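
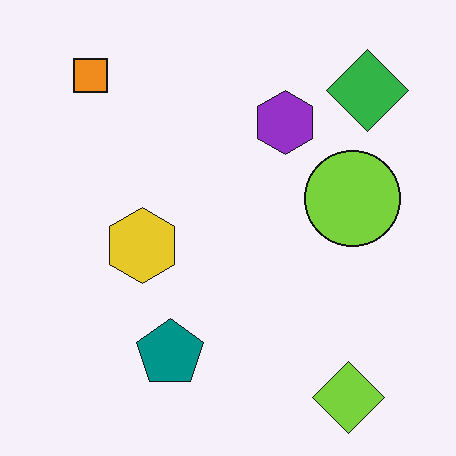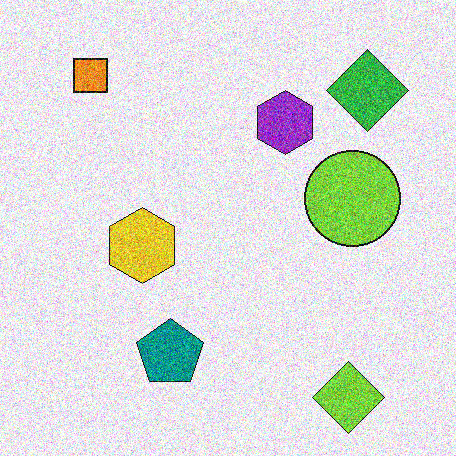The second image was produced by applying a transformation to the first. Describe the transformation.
It was degraded with a thick layer of grain.

Random speckle covers the whole image, including the flat background.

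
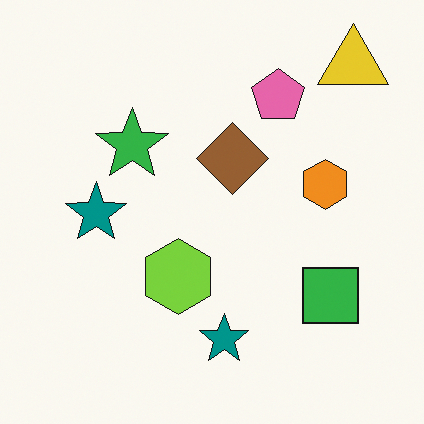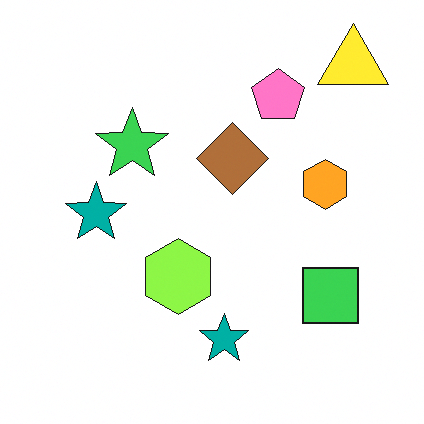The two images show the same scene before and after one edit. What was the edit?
The second image is the first brightened a little.

Every pixel — background and shapes alike — is uniformly brightened.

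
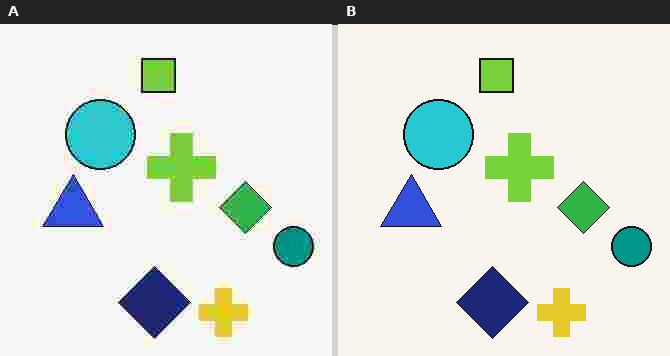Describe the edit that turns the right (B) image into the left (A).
Heavily JPEG-compressed with obvious blocking artifacts.

Blocky 8×8 compression artifacts appear around shape edges and the flat background shows ringing — characteristic JPEG degradation.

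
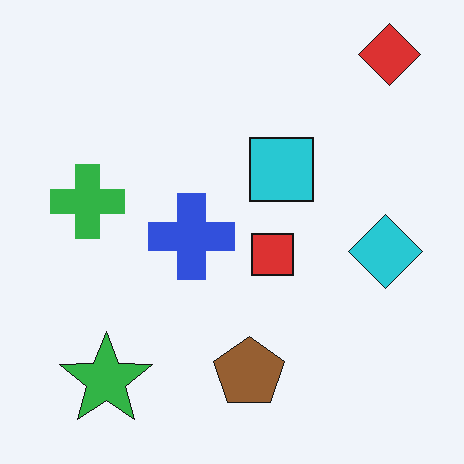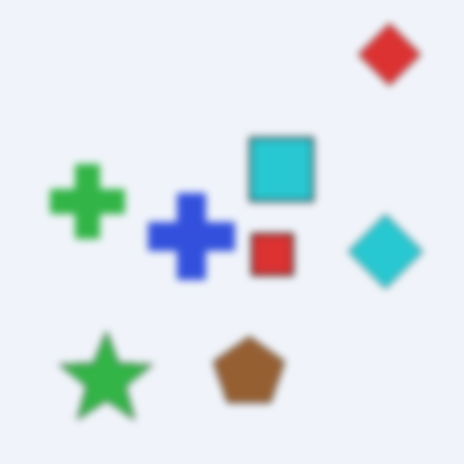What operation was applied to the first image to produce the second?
It was moderately blurred.

Shape edges and outlines are uniformly softened across the whole image.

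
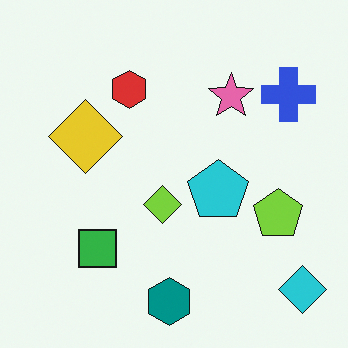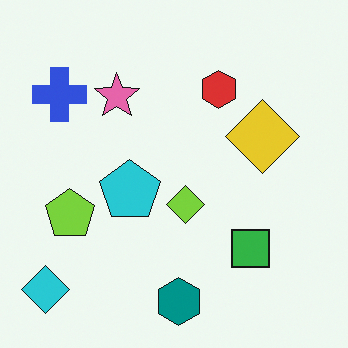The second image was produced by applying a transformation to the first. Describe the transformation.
It was flipped horizontally (left ↔ right).

The cyan diamond is in the bottom-right of the first image and the bottom-left of the second — shapes on opposite sides of the vertical midline have swapped in a mirror flip.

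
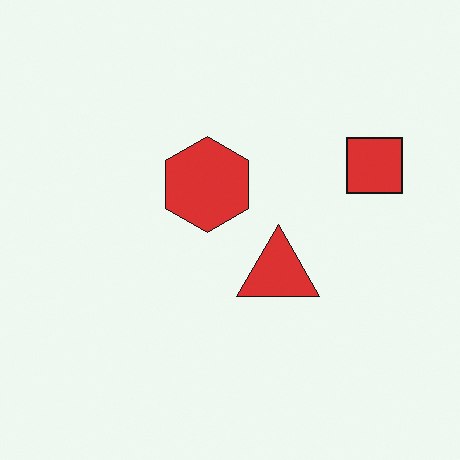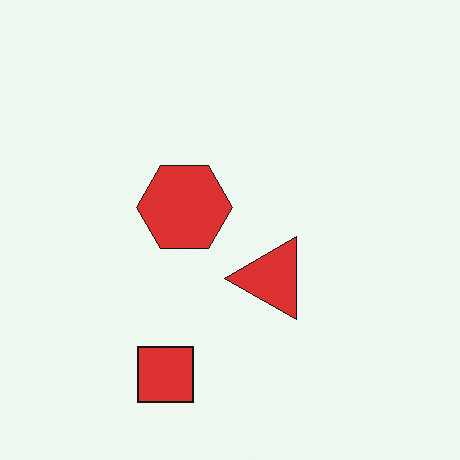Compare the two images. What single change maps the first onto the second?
Transposed (reflected across the top-left ↔ bottom-right diagonal).

Shapes have swapped their row and column positions — what was in the top-right is now in the bottom-left — a diagonal reflection.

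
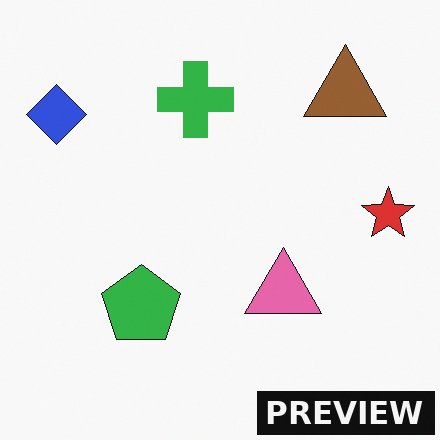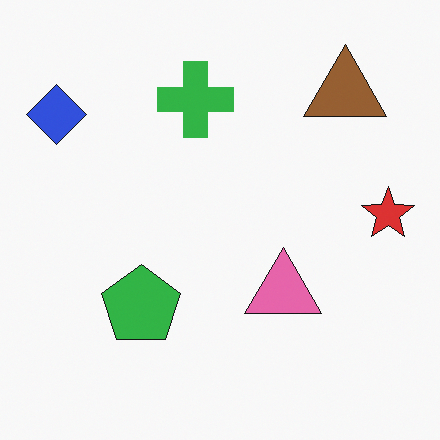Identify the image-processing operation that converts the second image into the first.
It was watermarked with the text "PREVIEW" in the lower-right corner.

A dark label reading "PREVIEW" appears in the lower-right corner.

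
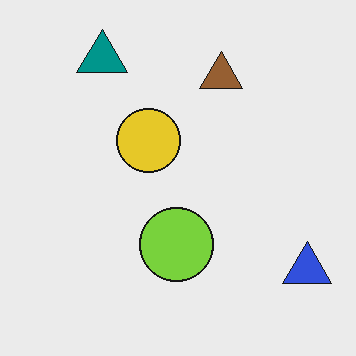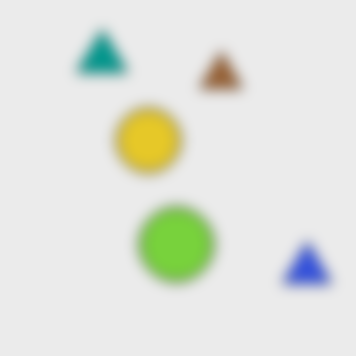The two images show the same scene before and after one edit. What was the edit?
This is the original image strongly gaussian-blurred.

Shape edges and outlines are uniformly softened across the whole image.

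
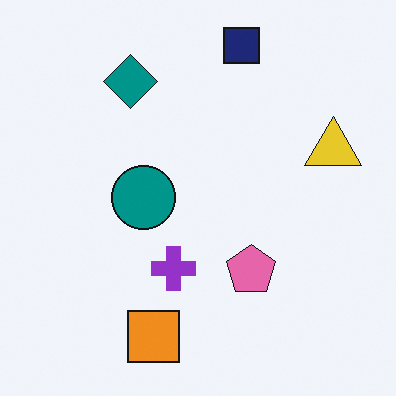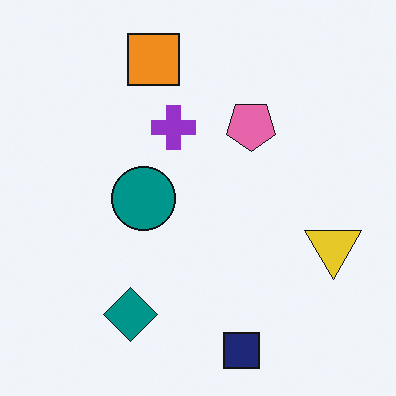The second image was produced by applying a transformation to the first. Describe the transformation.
Flipped vertically (top ↔ bottom).

The navy square is in the top of the first image and the bottom of the second — shapes on opposite sides of the horizontal midline have swapped in a mirror flip.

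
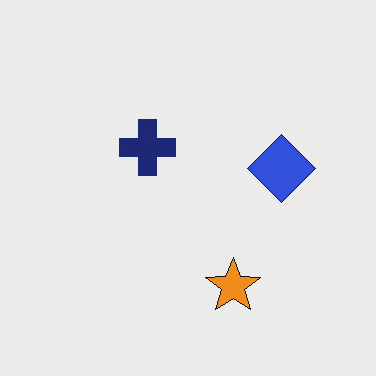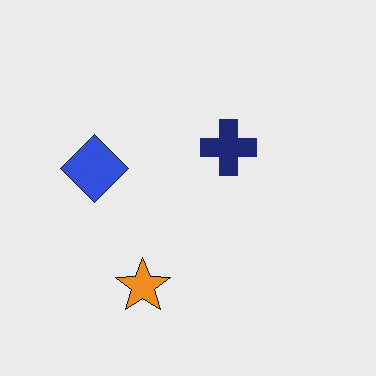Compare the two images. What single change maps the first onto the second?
Flipped horizontally (left ↔ right).

The blue diamond is in the right of the first image and the left of the second — shapes on opposite sides of the vertical midline have swapped in a mirror flip.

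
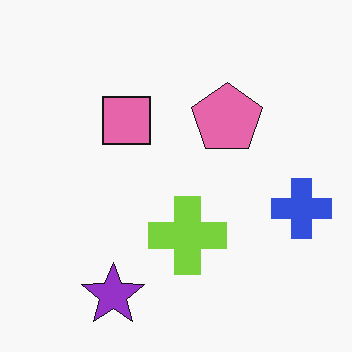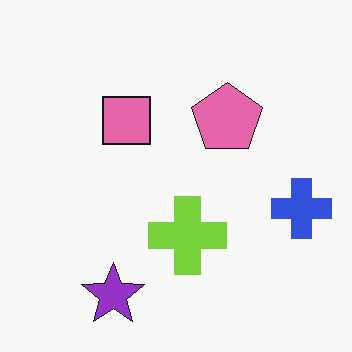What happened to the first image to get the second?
The image was given moderate JPEG compression.

Blocky 8×8 compression artifacts appear around shape edges and the flat background shows ringing — characteristic JPEG degradation.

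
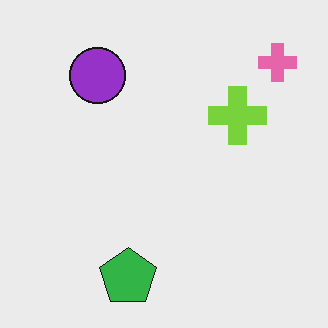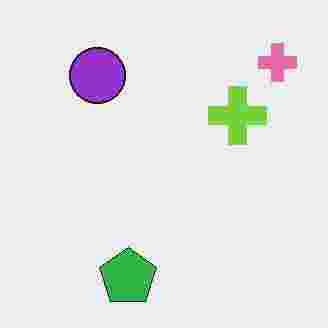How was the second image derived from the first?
Heavily JPEG-compressed with obvious blocking artifacts.

Blocky 8×8 compression artifacts appear around shape edges and the flat background shows ringing — characteristic JPEG degradation.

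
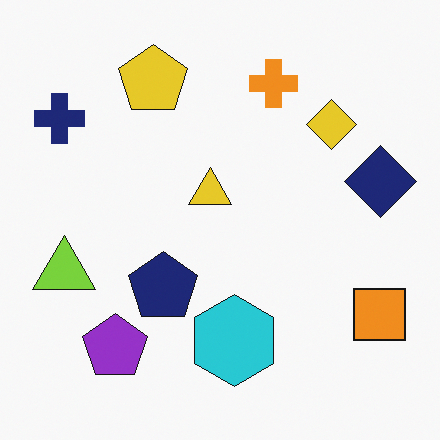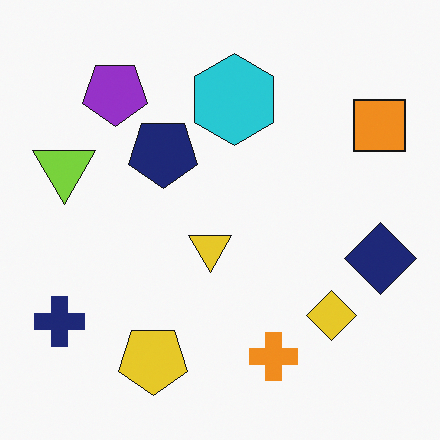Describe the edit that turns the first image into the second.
The second image is the first flipped vertically (top ↔ bottom).

The yellow pentagon is in the top of the first image and the bottom of the second — shapes on opposite sides of the horizontal midline have swapped in a mirror flip.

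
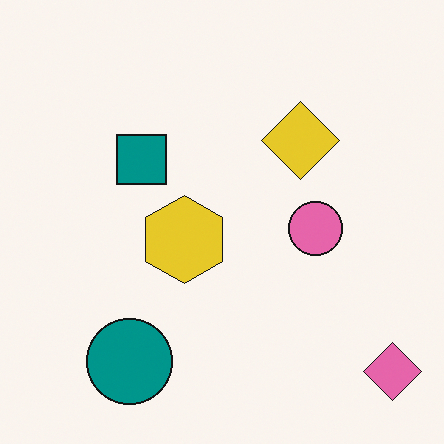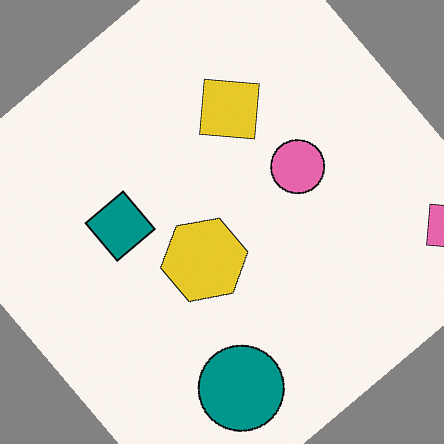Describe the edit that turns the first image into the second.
The second image is the first rotated counter-clockwise by a large amount — several tens of degrees.

Every shape is tilted by the same angle and the image corners show triangular fill wedges — a whole-image rotation by a non-right angle.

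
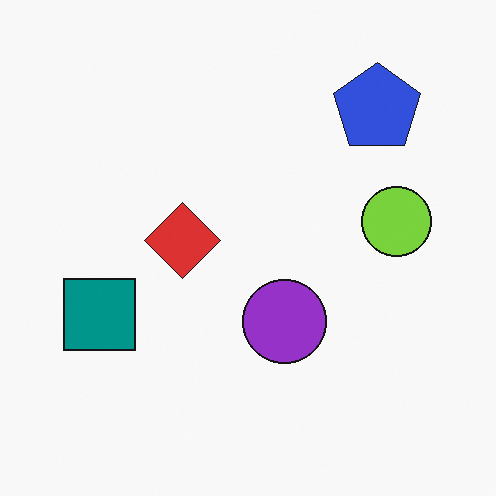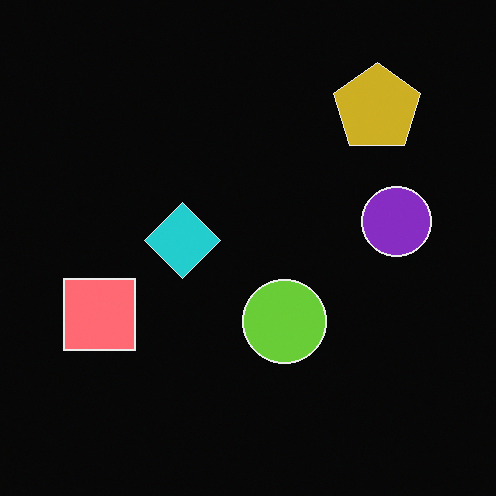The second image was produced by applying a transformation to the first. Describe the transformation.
The second image is the first color-inverted (negative).

The light background has become dark and every shape's color is its complement — a photographic negative.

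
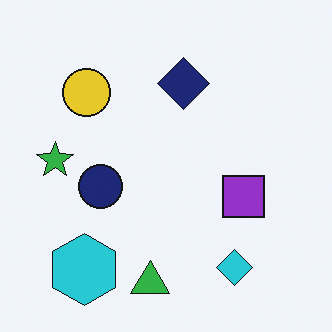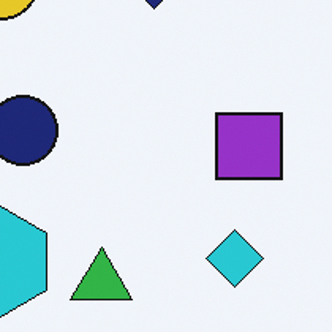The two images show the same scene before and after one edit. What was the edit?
The transformation is: cropped slightly and scaled back up.

The visible shapes are larger and the field of view is narrower; shapes near the original edges may be partly or wholly outside the frame — a crop-and-rescale.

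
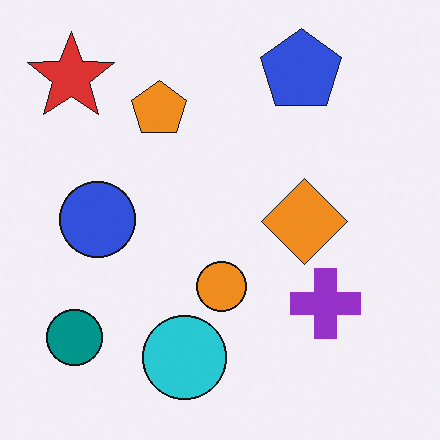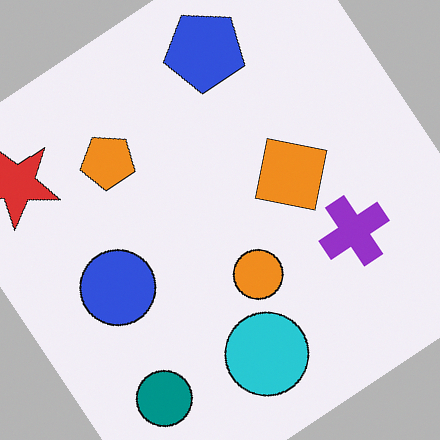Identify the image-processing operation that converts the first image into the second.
This is the original image rotated counter-clockwise by a large amount — several tens of degrees.

Every shape is tilted by the same angle and the image corners show triangular fill wedges — a whole-image rotation by a non-right angle.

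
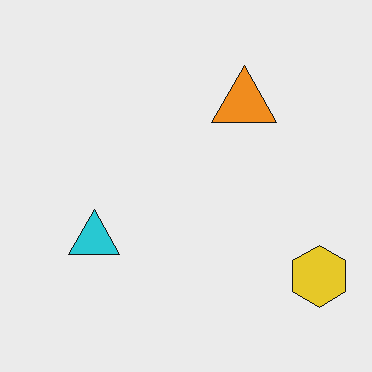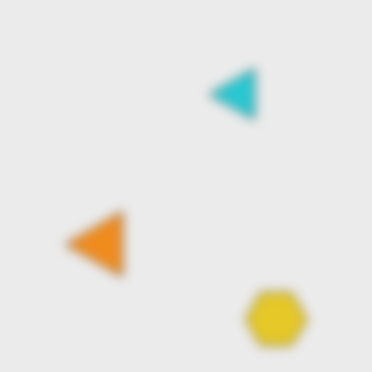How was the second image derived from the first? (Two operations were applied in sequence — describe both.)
The image was transposed (reflected across the top-left ↔ bottom-right diagonal), then heavily blurred.

Shapes have swapped their row and column positions — what was in the top-right is now in the bottom-left — a diagonal reflection. Shape edges and outlines are uniformly softened across the whole image.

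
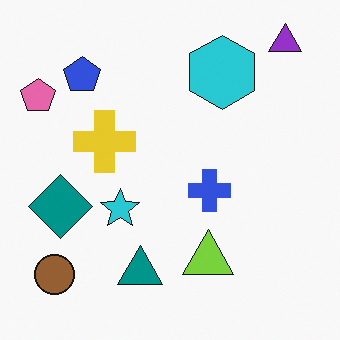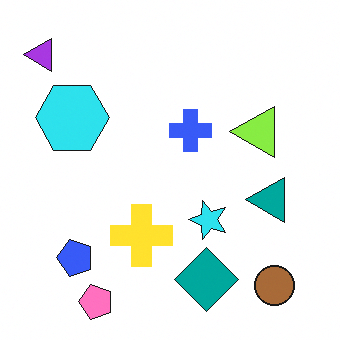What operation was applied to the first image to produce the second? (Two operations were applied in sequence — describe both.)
The second image is the first rotated 90° counter-clockwise, then brightened a little.

The purple triangle sits in the top-right of the first image and the top-left of the second — consistent with a whole-image 90° counter-clockwise rotation. Every pixel — background and shapes alike — is uniformly brightened.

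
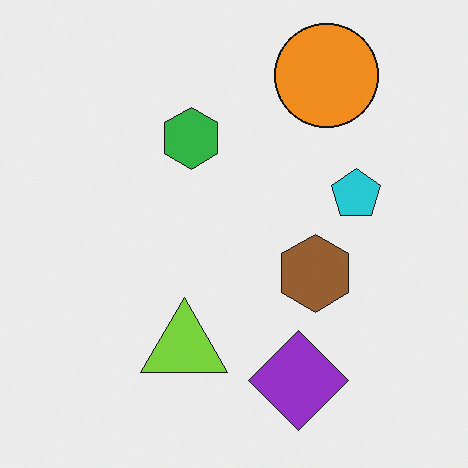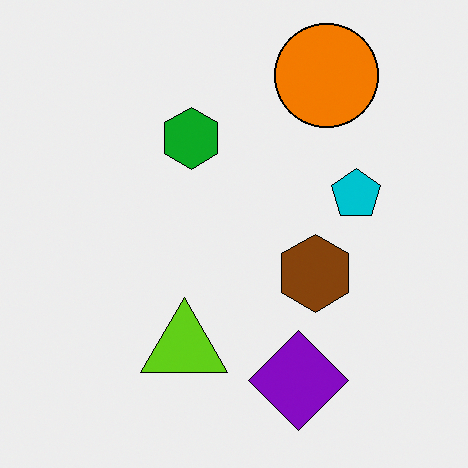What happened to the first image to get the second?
The transformation is: given slightly increased contrast.

Tones are pushed away from mid-grey across the whole image — a global contrast change.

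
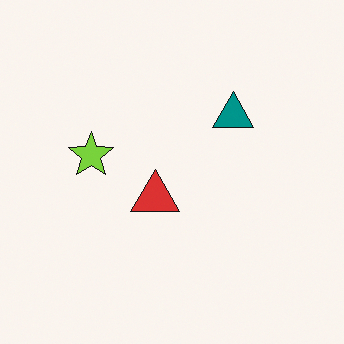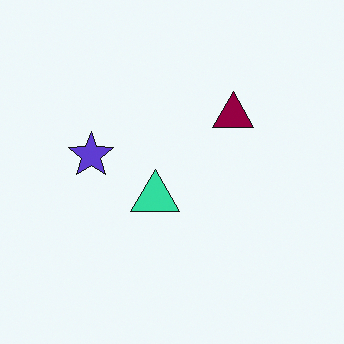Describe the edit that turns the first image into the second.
The image was hue-shifted through roughly half the color wheel.

Every shape's color has rotated by the same amount around the hue wheel — a uniform hue shift.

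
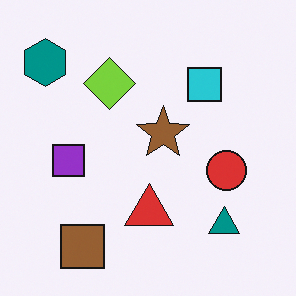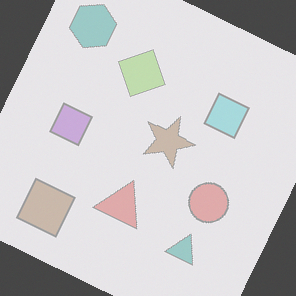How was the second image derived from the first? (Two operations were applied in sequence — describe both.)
The second image is the first washed out (contrast reduced), then rotated clockwise by a clearly visible amount.

Tones are pushed toward mid-grey across the whole image — a global contrast change. Every shape is tilted by the same angle and the image corners show triangular fill wedges — a whole-image rotation by a non-right angle.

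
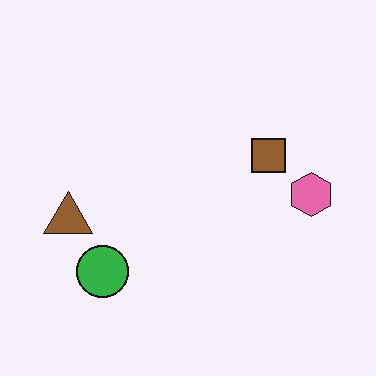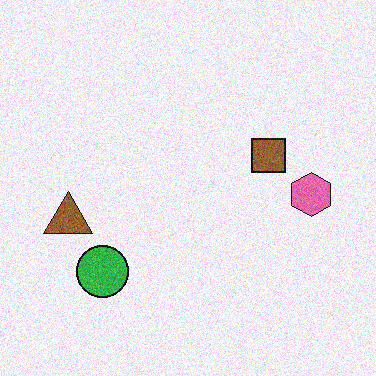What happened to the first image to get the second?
The image was degraded with visible gaussian noise.

Random speckle covers the whole image, including the flat background.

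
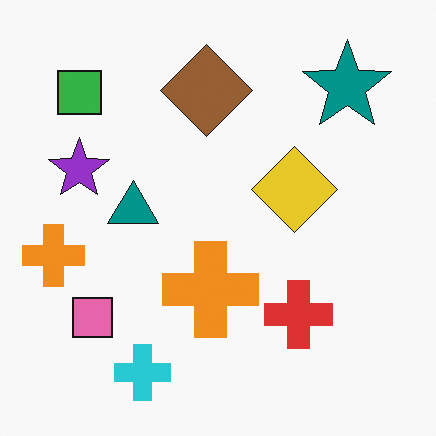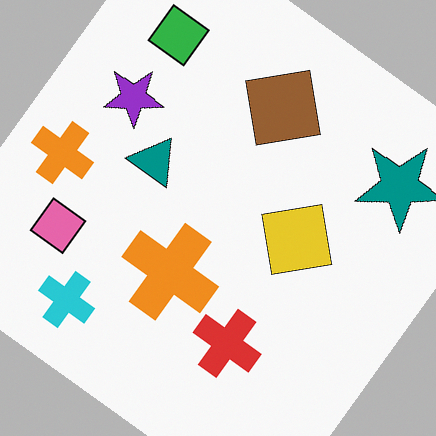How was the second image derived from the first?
Rotated clockwise by a large amount — several tens of degrees.

Every shape is tilted by the same angle and the image corners show triangular fill wedges — a whole-image rotation by a non-right angle.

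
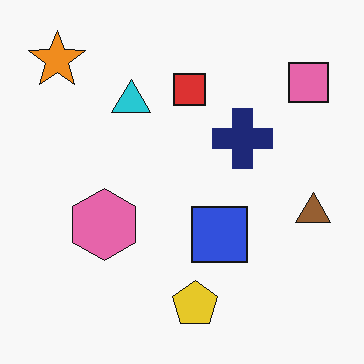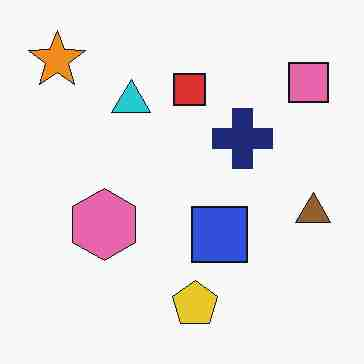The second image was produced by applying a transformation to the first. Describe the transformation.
This is the original image degraded with heavy JPEG compression.

Blocky 8×8 compression artifacts appear around shape edges and the flat background shows ringing — characteristic JPEG degradation.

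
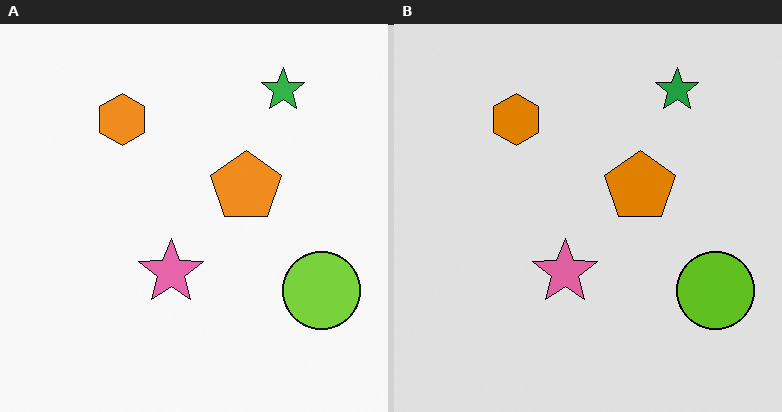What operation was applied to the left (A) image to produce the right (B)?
The transformation is: moderately posterized.

Each flat color has snapped to a coarser quantized level — most visibly, the near-white background has dropped to a flat grey.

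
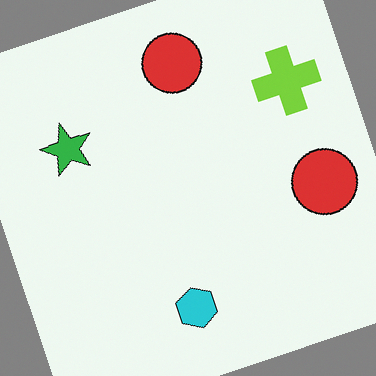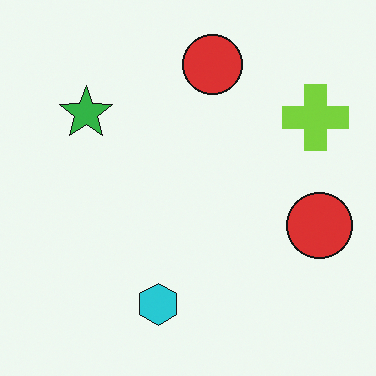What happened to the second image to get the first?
It was rotated counter-clockwise by a moderate amount.

Every shape is tilted by the same angle and the image corners show triangular fill wedges — a whole-image rotation by a non-right angle.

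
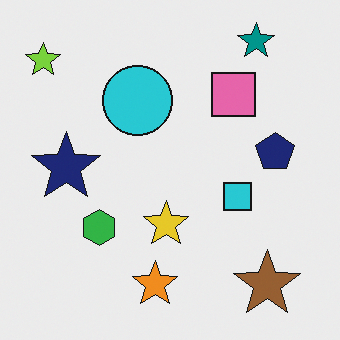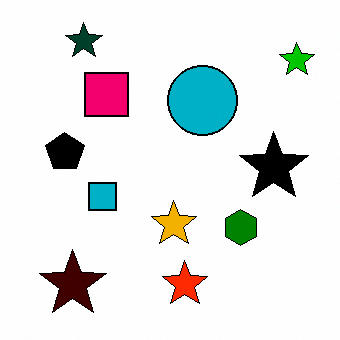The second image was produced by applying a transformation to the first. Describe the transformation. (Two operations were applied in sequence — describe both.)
The image was flipped horizontally (left ↔ right), then given much higher contrast.

The lime star is in the top-left of the first image and the top-right of the second — shapes on opposite sides of the vertical midline have swapped in a mirror flip. Tones are pushed away from mid-grey across the whole image — a global contrast change.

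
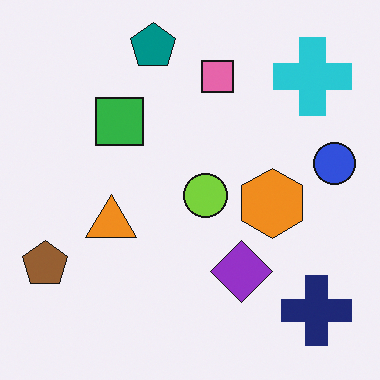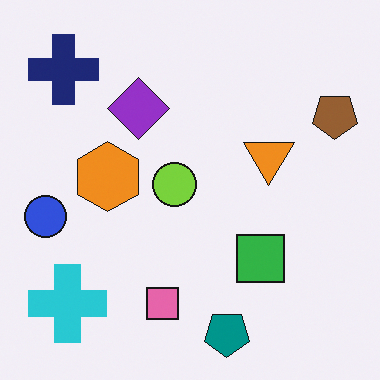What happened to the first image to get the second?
The second image is the first rotated 180°.

The navy cross sits in the bottom-right of the first image and the top-left of the second — consistent with a whole-image 180° rotation.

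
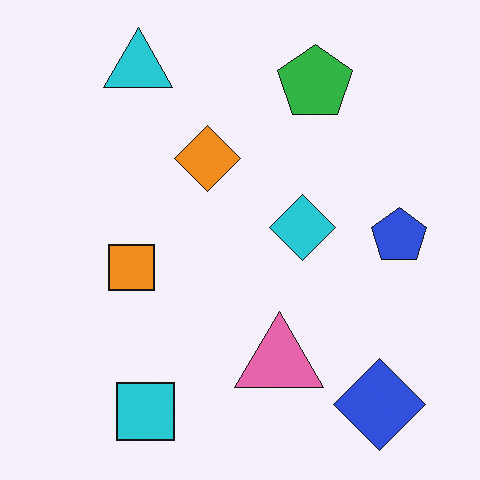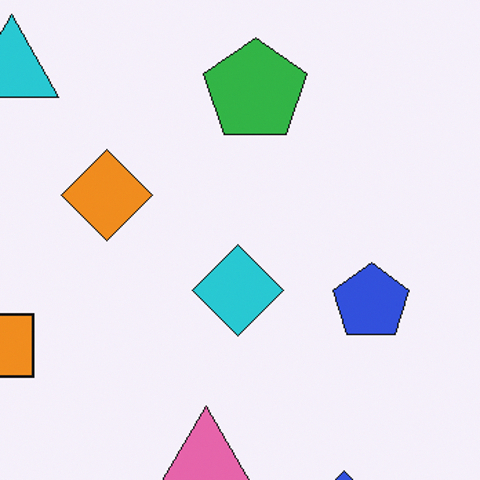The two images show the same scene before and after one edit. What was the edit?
This is the original image cropped slightly and scaled back up.

The visible shapes are larger and the field of view is narrower; shapes near the original edges may be partly or wholly outside the frame — a crop-and-rescale.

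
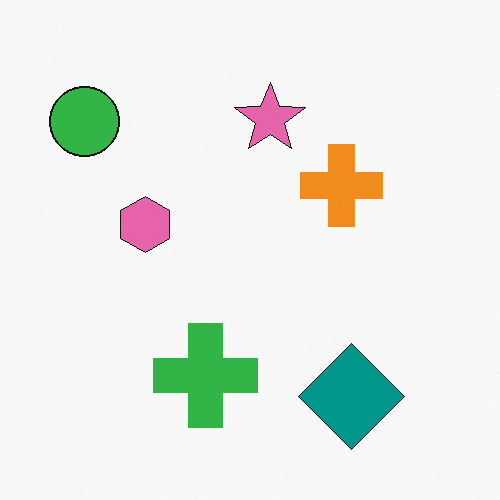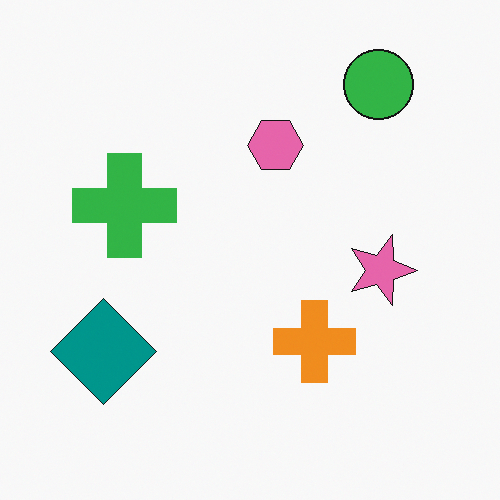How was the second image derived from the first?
It was rotated 90° clockwise.

The green circle sits in the top-left of the first image and the top-right of the second — consistent with a whole-image 90° clockwise rotation.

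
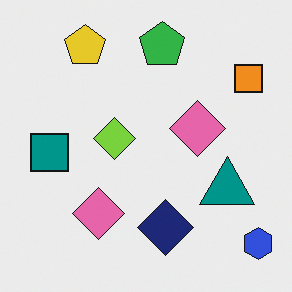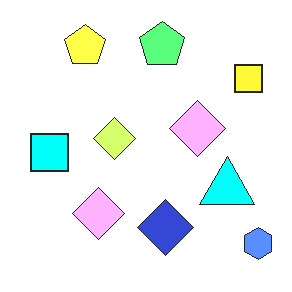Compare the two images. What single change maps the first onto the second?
The second image is the first substantially brightened.

Every pixel — background and shapes alike — is uniformly brightened.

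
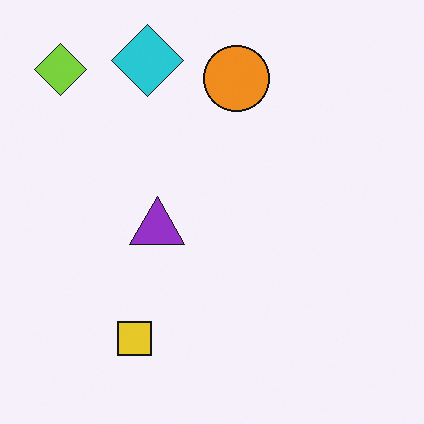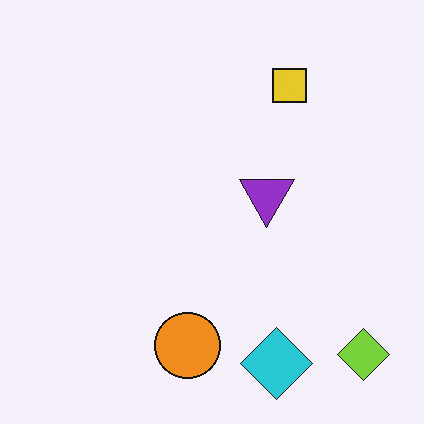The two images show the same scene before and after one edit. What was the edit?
The transformation is: rotated 180°.

The lime diamond sits in the top-left of the first image and the bottom-right of the second — consistent with a whole-image 180° rotation.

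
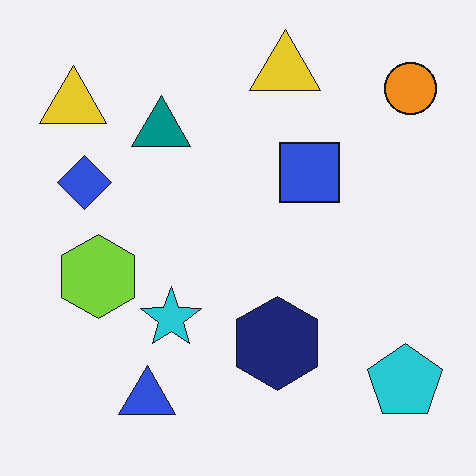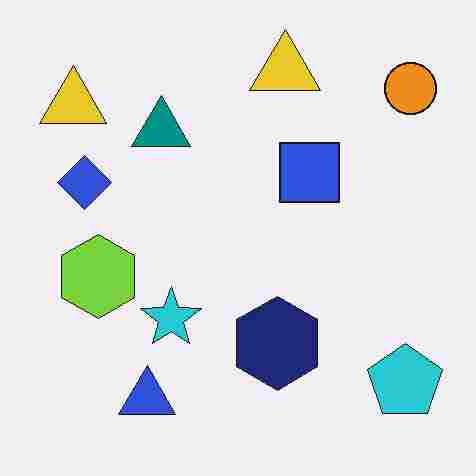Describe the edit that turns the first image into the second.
The second image is the first degraded with heavy JPEG compression.

Blocky 8×8 compression artifacts appear around shape edges and the flat background shows ringing — characteristic JPEG degradation.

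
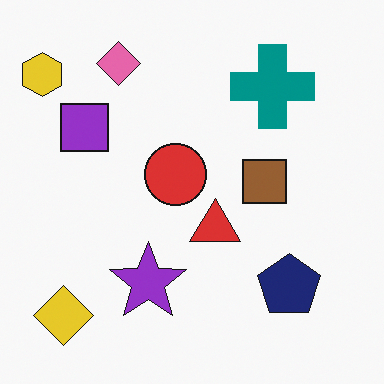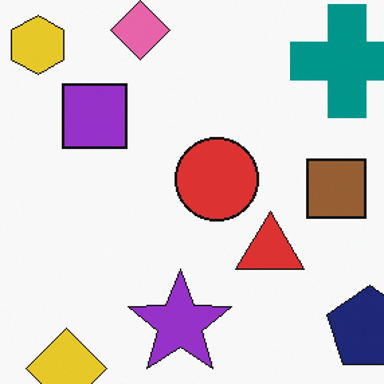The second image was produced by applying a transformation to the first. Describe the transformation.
It was cropped slightly and scaled back up.

The visible shapes are larger and the field of view is narrower; shapes near the original edges may be partly or wholly outside the frame — a crop-and-rescale.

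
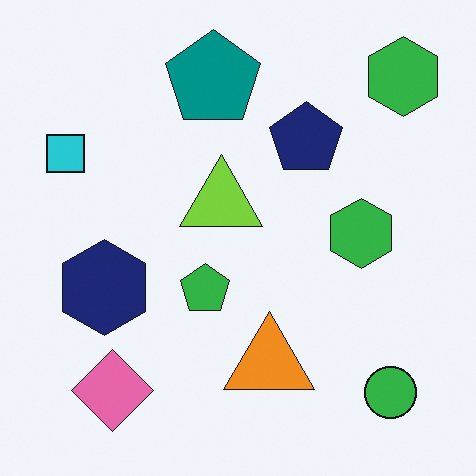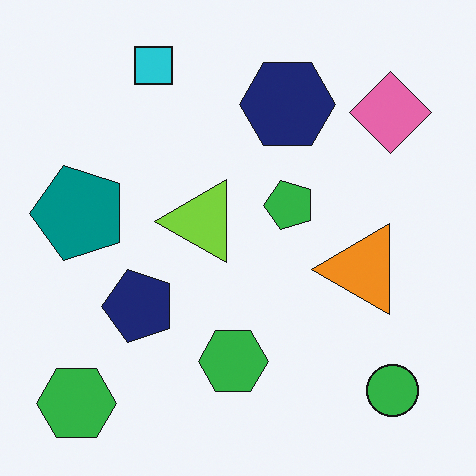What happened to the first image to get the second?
This is the original image transposed (reflected across the top-left ↔ bottom-right diagonal).

Shapes have swapped their row and column positions — what was in the top-right is now in the bottom-left — a diagonal reflection.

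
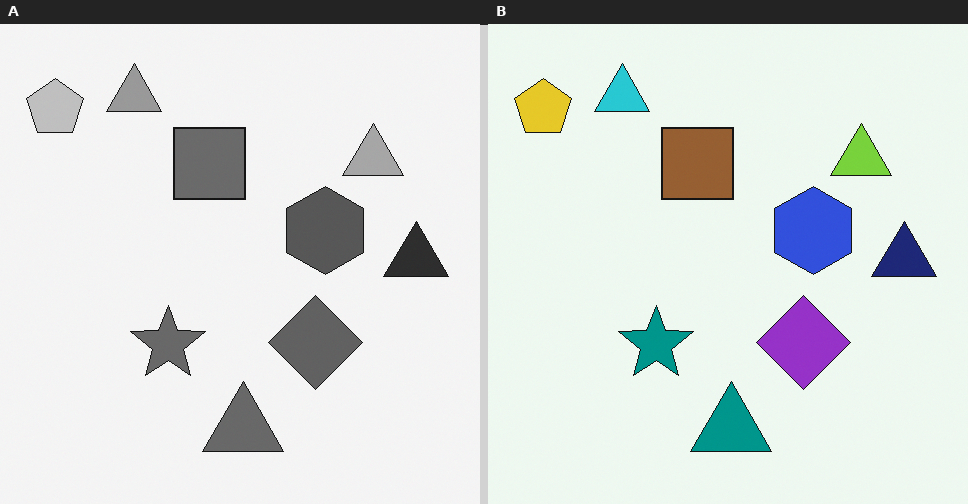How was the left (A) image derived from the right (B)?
It was converted to grayscale.

All color is removed — every shape is now a shade of grey.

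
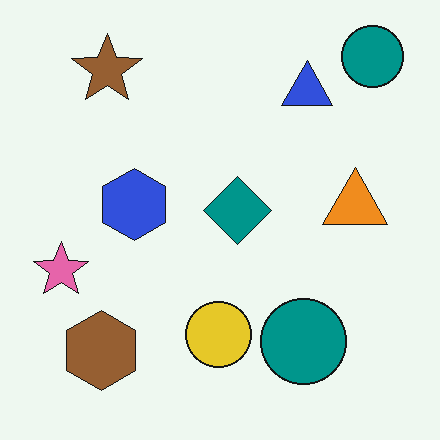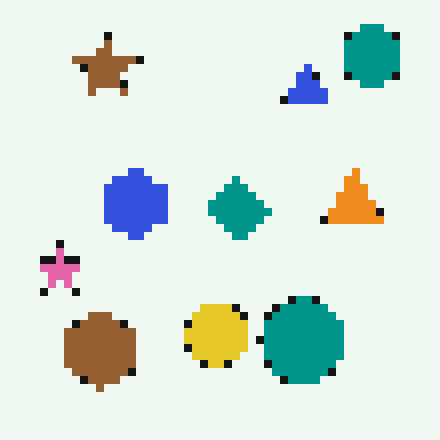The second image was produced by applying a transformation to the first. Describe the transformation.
The image was pixelated into visible square blocks.

Shapes are reduced to large square blocks; fine edges and outlines are lost — a downscale-then-upscale (mosaic) effect.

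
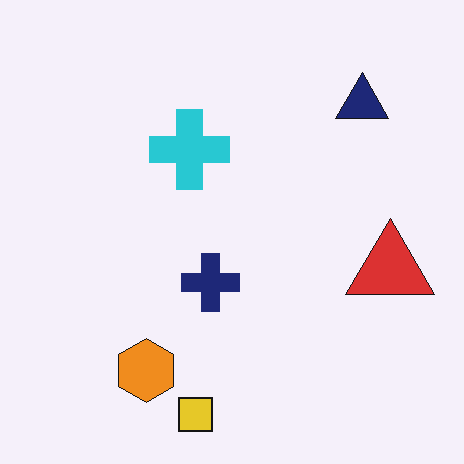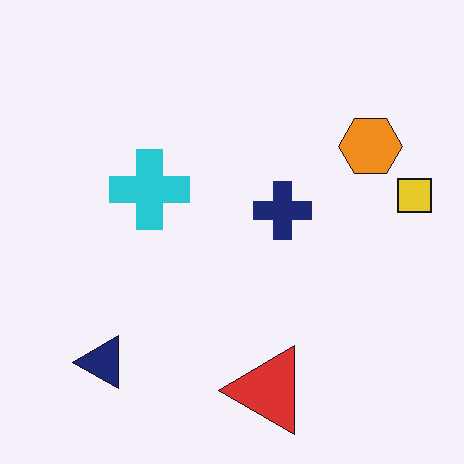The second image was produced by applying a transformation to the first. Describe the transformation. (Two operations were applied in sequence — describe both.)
The image was given moderate JPEG compression, then transposed (reflected across the top-left ↔ bottom-right diagonal).

Blocky 8×8 compression artifacts appear around shape edges and the flat background shows ringing — characteristic JPEG degradation. Shapes have swapped their row and column positions — what was in the top-right is now in the bottom-left — a diagonal reflection.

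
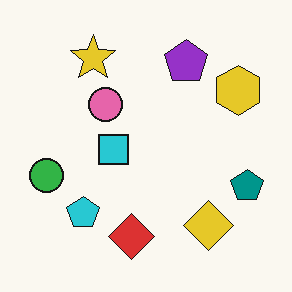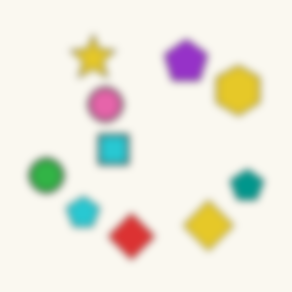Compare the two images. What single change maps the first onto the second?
This is the original image moderately blurred.

Shape edges and outlines are uniformly softened across the whole image.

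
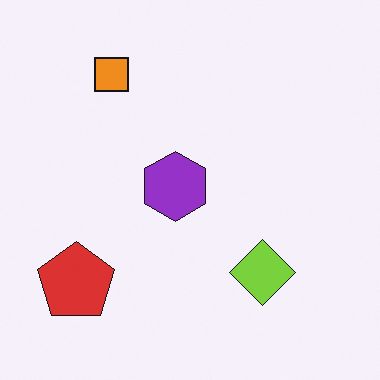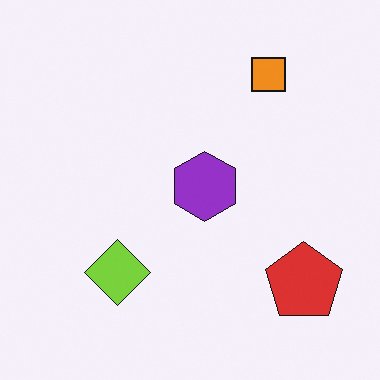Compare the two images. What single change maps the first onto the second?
This is the original image flipped horizontally (left ↔ right).

The red pentagon is in the bottom-left of the first image and the bottom-right of the second — shapes on opposite sides of the vertical midline have swapped in a mirror flip.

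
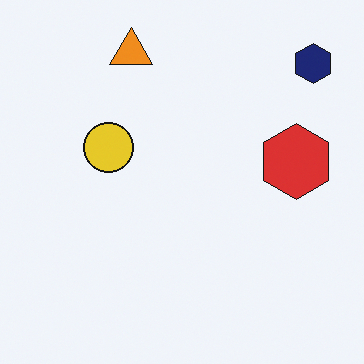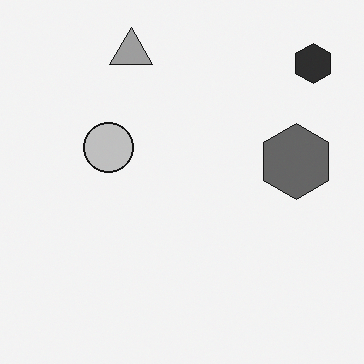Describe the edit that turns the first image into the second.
This is the original image converted to grayscale.

All color is removed — every shape is now a shade of grey.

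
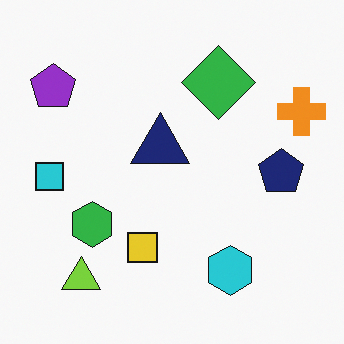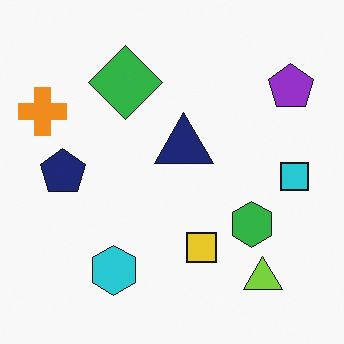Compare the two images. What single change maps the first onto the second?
Flipped horizontally (left ↔ right).

The orange cross is in the top-right of the first image and the top-left of the second — shapes on opposite sides of the vertical midline have swapped in a mirror flip.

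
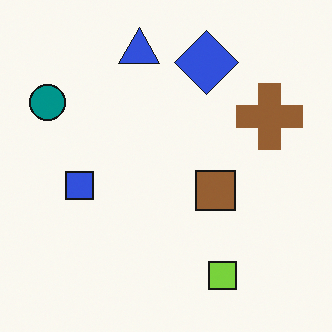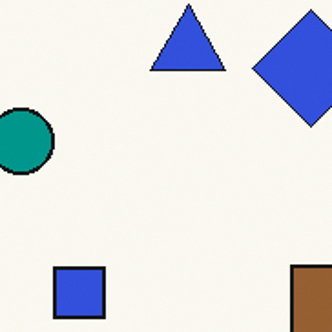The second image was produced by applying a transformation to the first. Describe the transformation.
The second image is the first cropped tightly and scaled back up.

The visible shapes are larger and the field of view is narrower; shapes near the original edges may be partly or wholly outside the frame — a crop-and-rescale.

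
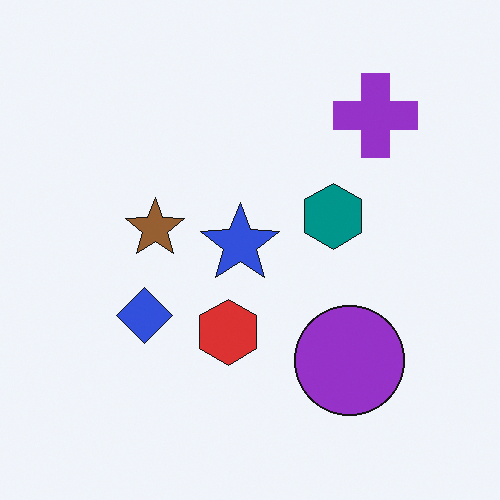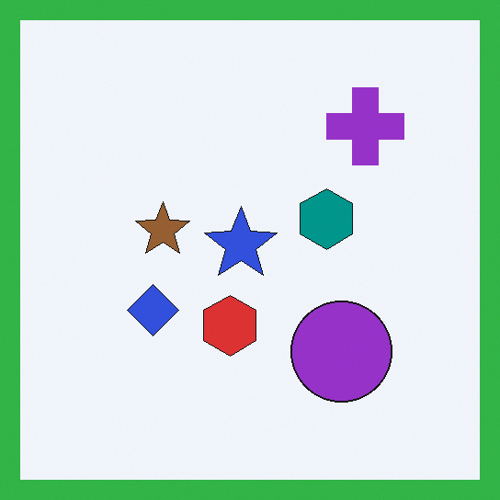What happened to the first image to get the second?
The transformation is: framed with a green border.

A solid green frame runs around the edge of the second image, with the content slightly shrunk inside it.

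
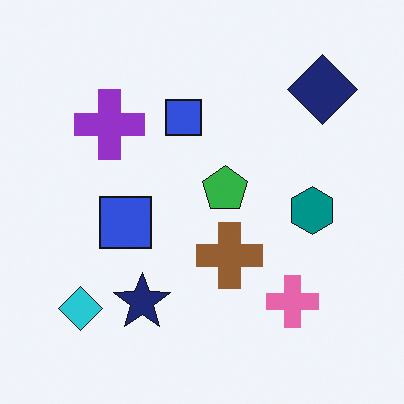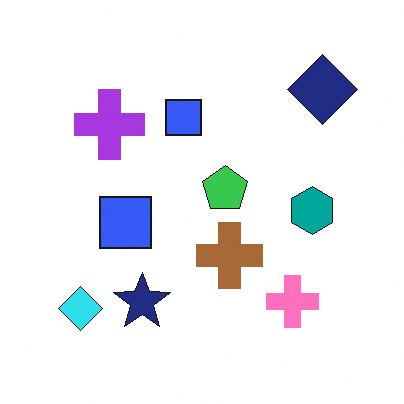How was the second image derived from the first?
Brightened a little.

Every pixel — background and shapes alike — is uniformly brightened.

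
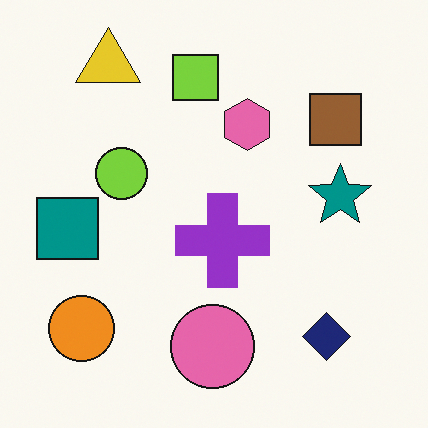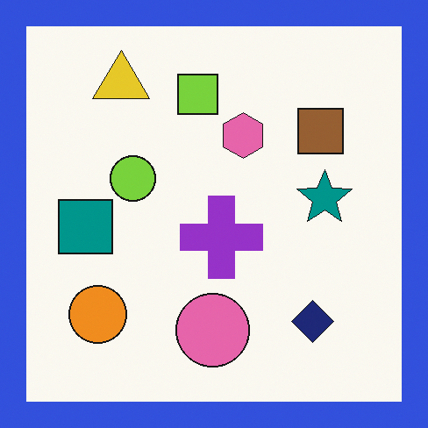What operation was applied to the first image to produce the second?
The image was framed with a blue border.

A solid blue frame runs around the edge of the second image, with the content slightly shrunk inside it.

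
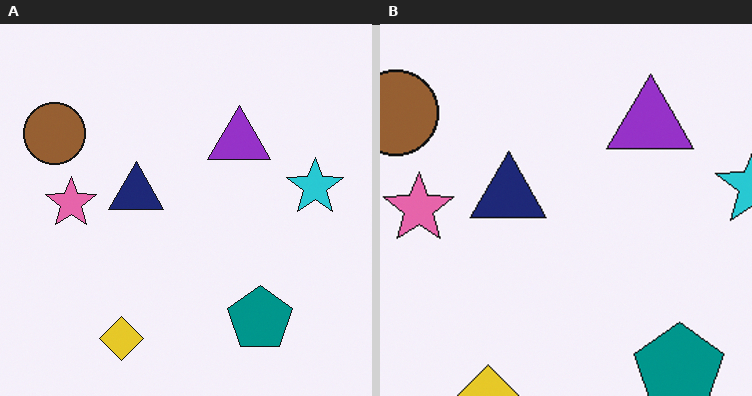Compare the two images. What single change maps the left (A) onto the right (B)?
It was cropped slightly and scaled back up.

The visible shapes are larger and the field of view is narrower; shapes near the original edges may be partly or wholly outside the frame — a crop-and-rescale.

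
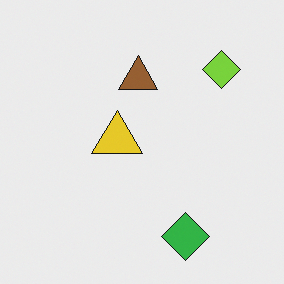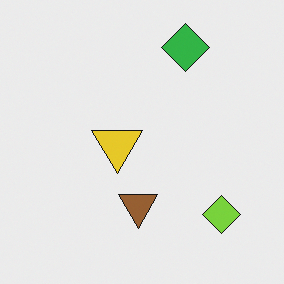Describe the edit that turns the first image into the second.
The transformation is: flipped vertically (top ↔ bottom).

The green diamond is in the bottom of the first image and the top of the second — shapes on opposite sides of the horizontal midline have swapped in a mirror flip.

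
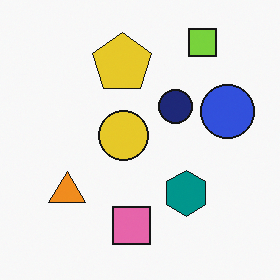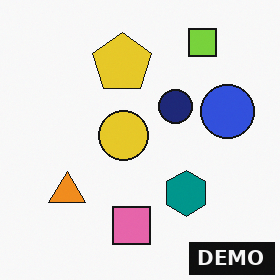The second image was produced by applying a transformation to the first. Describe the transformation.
The transformation is: watermarked with the text "DEMO" in the lower-right corner.

A dark label reading "DEMO" appears in the lower-right corner.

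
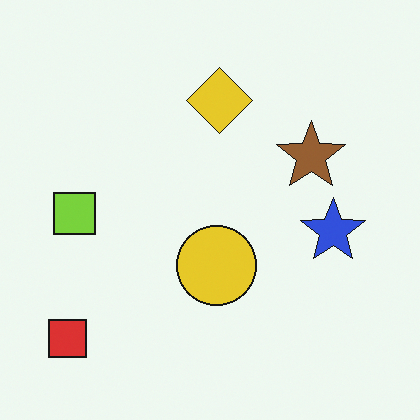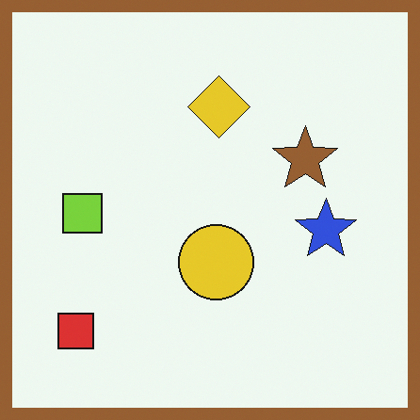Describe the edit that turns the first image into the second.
Framed with a brown border.

A solid brown frame runs around the edge of the second image, with the content slightly shrunk inside it.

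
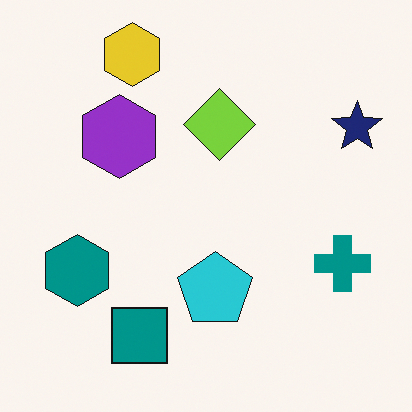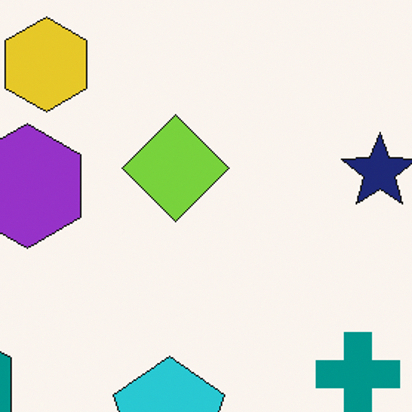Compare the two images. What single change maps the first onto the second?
The transformation is: cropped slightly and scaled back up.

The visible shapes are larger and the field of view is narrower; shapes near the original edges may be partly or wholly outside the frame — a crop-and-rescale.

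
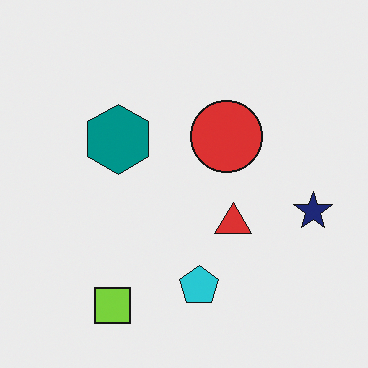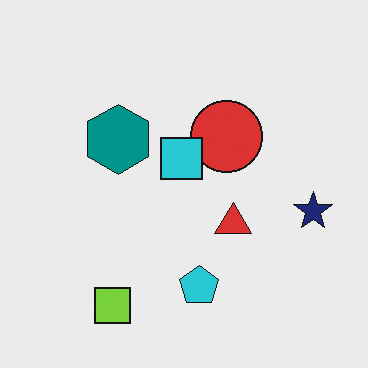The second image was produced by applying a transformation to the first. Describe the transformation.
The transformation is: overlaid with an additional cyan square.

A cyan square appears in the second image that is absent from the first.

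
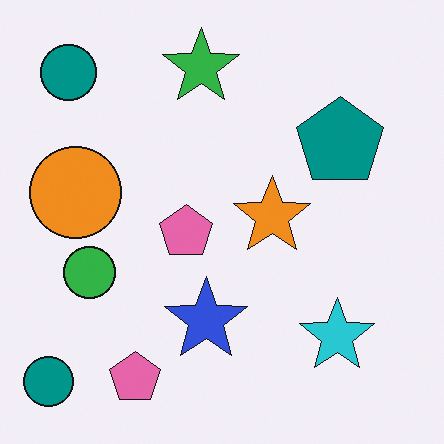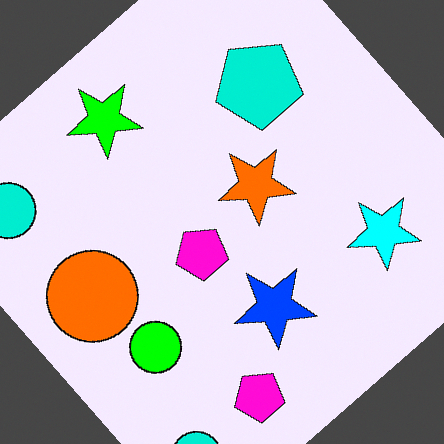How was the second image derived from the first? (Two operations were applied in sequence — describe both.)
The transformation is: made much more vivid (saturation change), then rotated counter-clockwise by a large amount — several tens of degrees.

All colors are more vivid — a global saturation change. Every shape is tilted by the same angle and the image corners show triangular fill wedges — a whole-image rotation by a non-right angle.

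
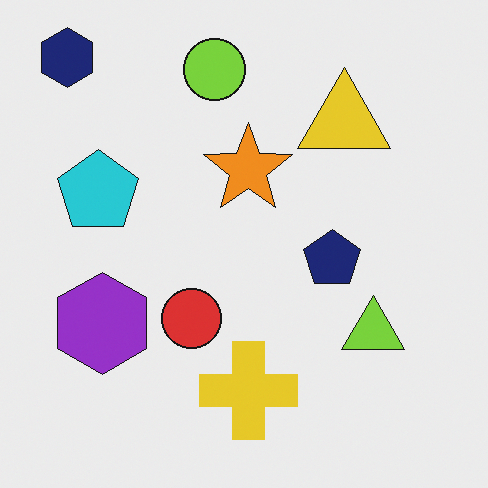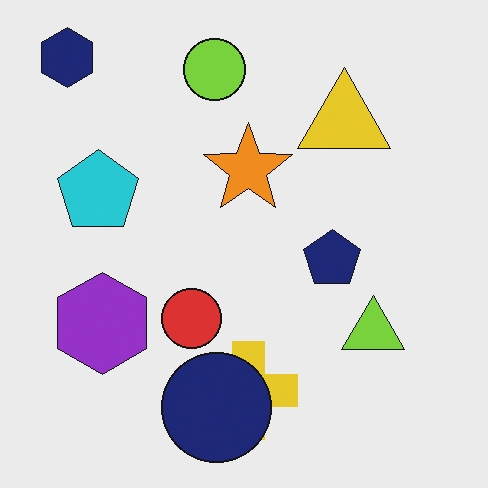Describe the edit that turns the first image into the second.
Overlaid with an additional navy circle.

A navy circle appears in the second image that is absent from the first.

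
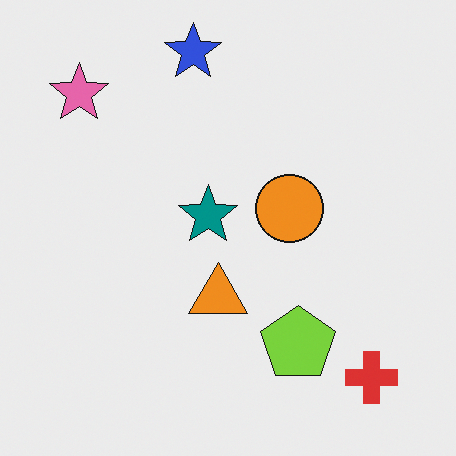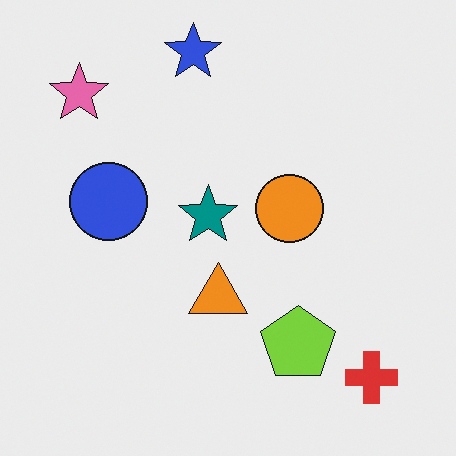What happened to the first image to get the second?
The image was overlaid with an additional blue circle.

A blue circle appears in the second image that is absent from the first.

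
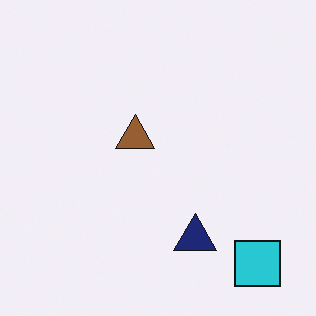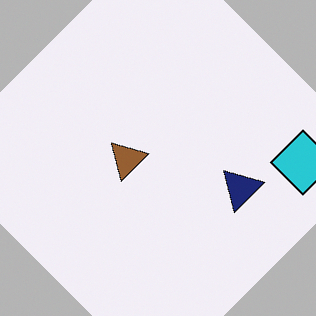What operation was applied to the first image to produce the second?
It was rotated counter-clockwise by a large amount — several tens of degrees.

Every shape is tilted by the same angle and the image corners show triangular fill wedges — a whole-image rotation by a non-right angle.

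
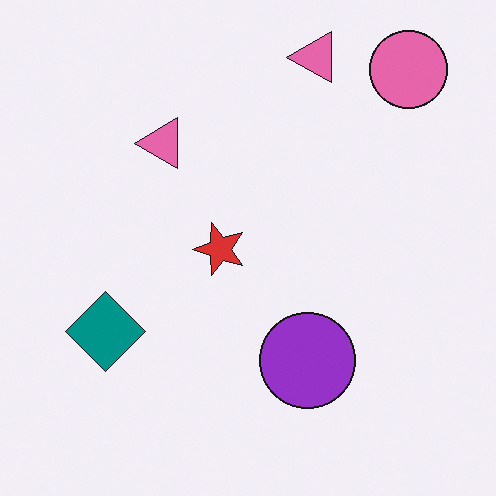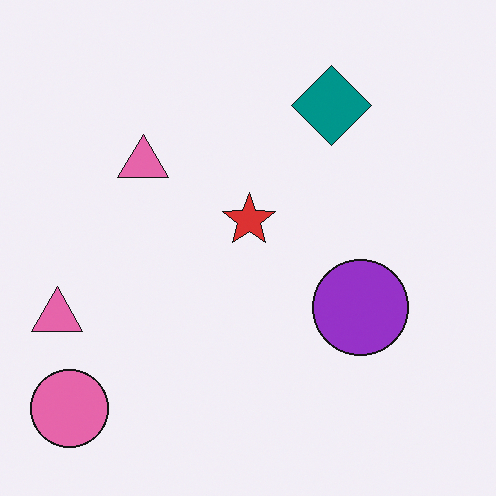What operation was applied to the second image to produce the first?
This is the original image transposed (reflected across the top-left ↔ bottom-right diagonal).

Shapes have swapped their row and column positions — what was in the top-right is now in the bottom-left — a diagonal reflection.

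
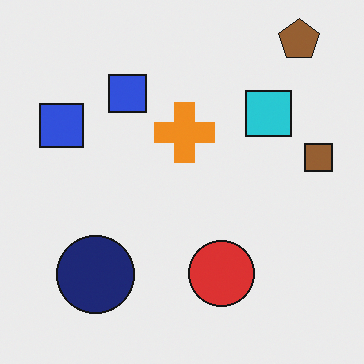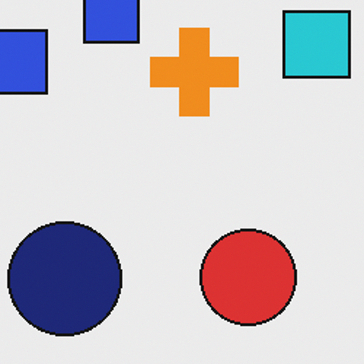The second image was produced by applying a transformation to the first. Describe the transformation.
The second image is the first cropped to a modestly smaller region and rescaled.

The visible shapes are larger and the field of view is narrower; shapes near the original edges may be partly or wholly outside the frame — a crop-and-rescale.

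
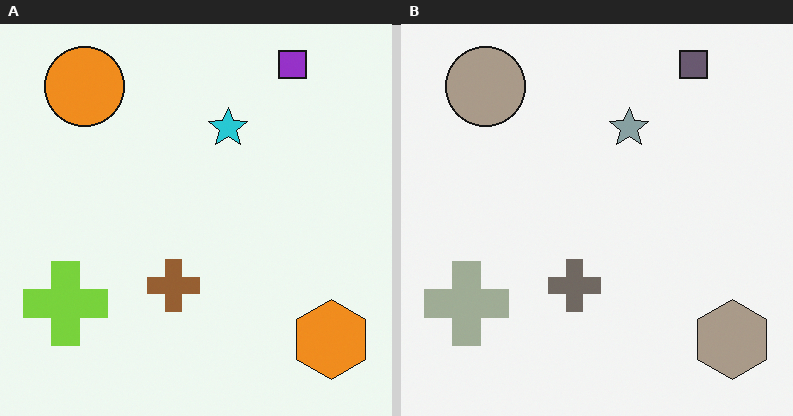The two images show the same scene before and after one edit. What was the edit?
The transformation is: made much more muted (saturation change).

All colors are more muted and greyish — a global saturation change.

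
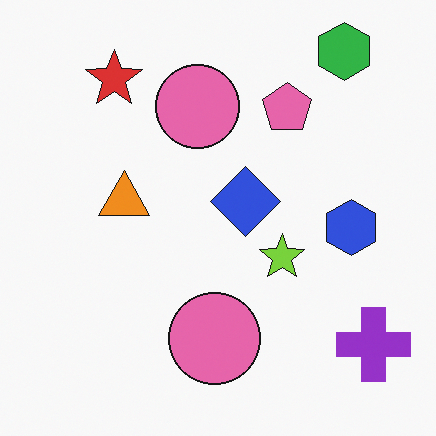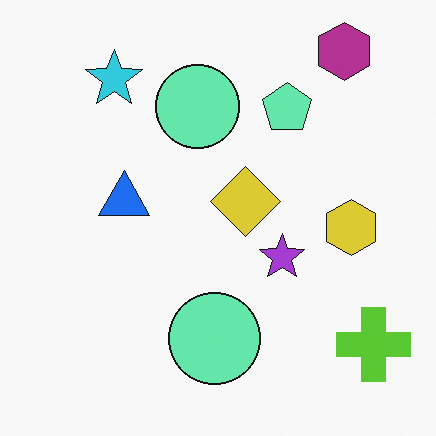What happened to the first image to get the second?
It was hue-shifted by a large amount.

Every shape's color has rotated by the same amount around the hue wheel — a uniform hue shift.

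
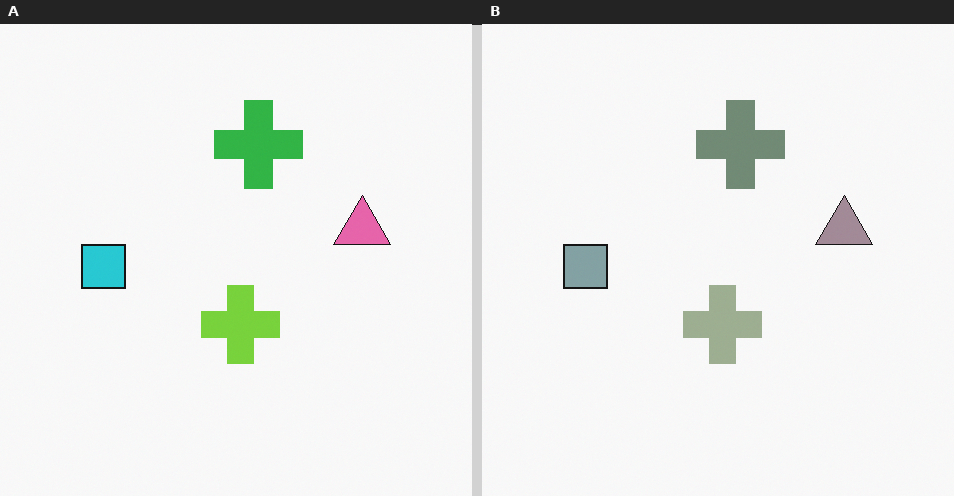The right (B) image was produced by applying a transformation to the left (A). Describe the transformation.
The right (B) image is the left (A) heavily desaturated.

All colors are more muted and greyish — a global saturation change.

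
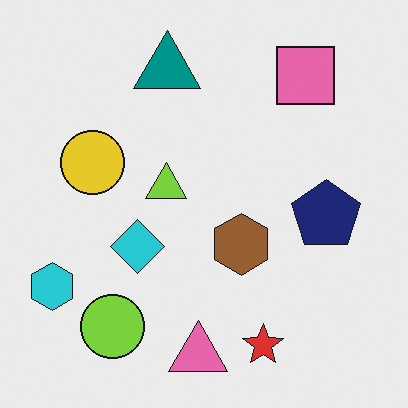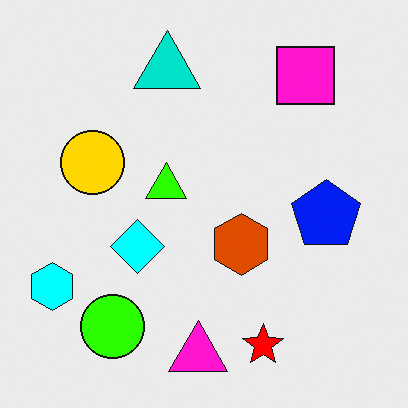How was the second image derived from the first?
The image was made much more vivid (saturation change).

All colors are more vivid — a global saturation change.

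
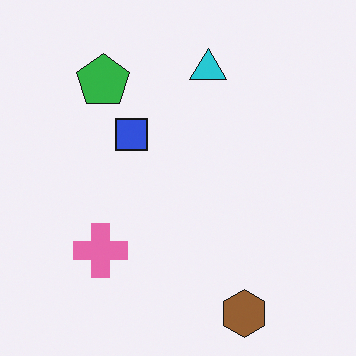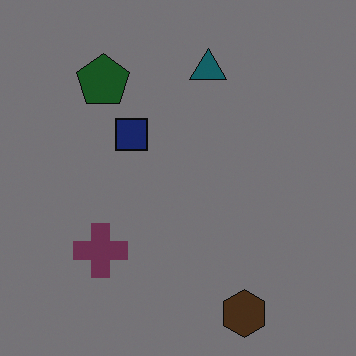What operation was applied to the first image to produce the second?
The image was noticeably darkened.

Every pixel — background and shapes alike — is uniformly darkened.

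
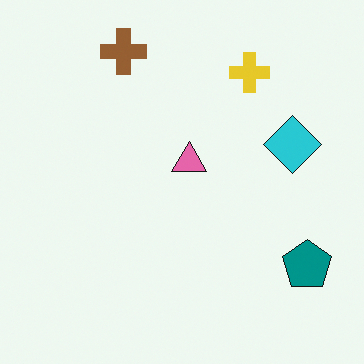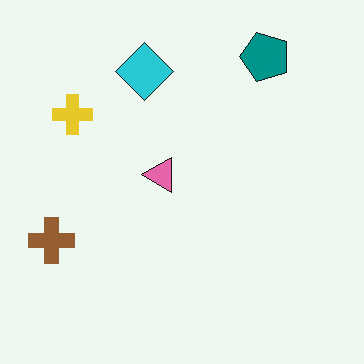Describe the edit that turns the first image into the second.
The image was rotated 90° counter-clockwise.

The teal pentagon sits in the bottom-right of the first image and the top-right of the second — consistent with a whole-image 90° counter-clockwise rotation.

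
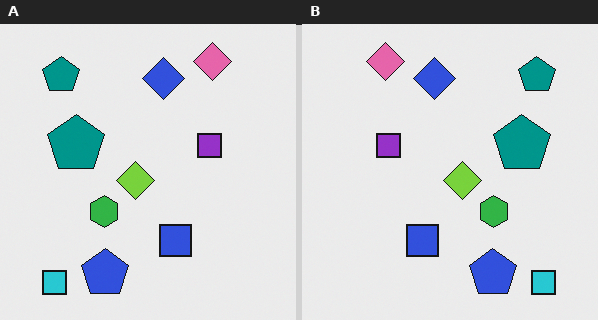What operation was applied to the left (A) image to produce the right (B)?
It was flipped horizontally (left ↔ right).

The cyan square is in the bottom-left of the left (A) image and the bottom-right of the right (B) — shapes on opposite sides of the vertical midline have swapped in a mirror flip.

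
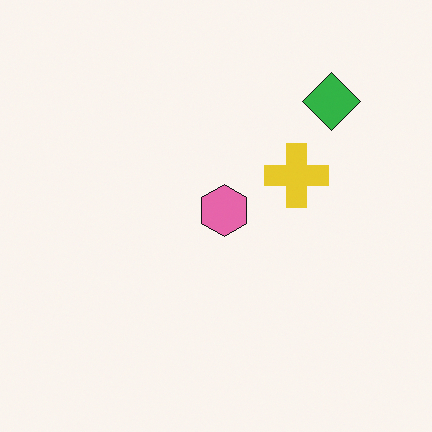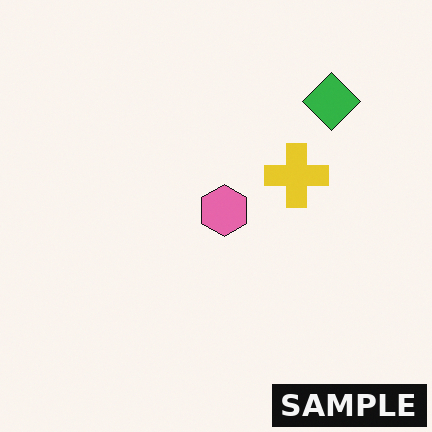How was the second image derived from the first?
This is the original image watermarked with the text "SAMPLE" in the lower-right corner.

A dark label reading "SAMPLE" appears in the lower-right corner.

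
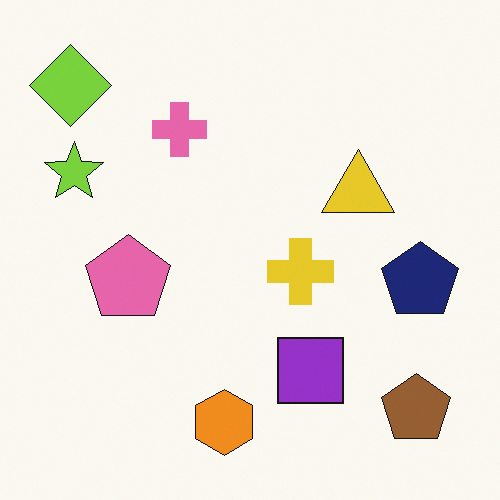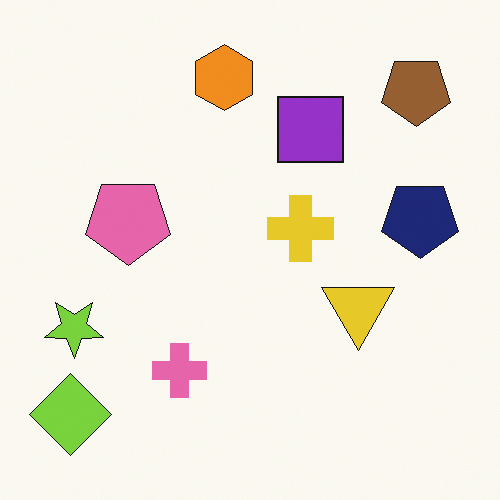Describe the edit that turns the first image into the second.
The second image is the first flipped vertically (top ↔ bottom).

The orange hexagon is in the bottom of the first image and the top of the second — shapes on opposite sides of the horizontal midline have swapped in a mirror flip.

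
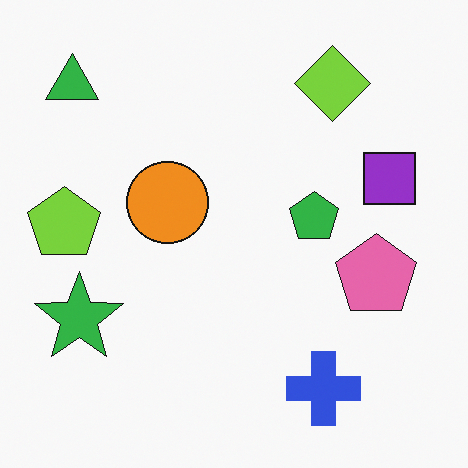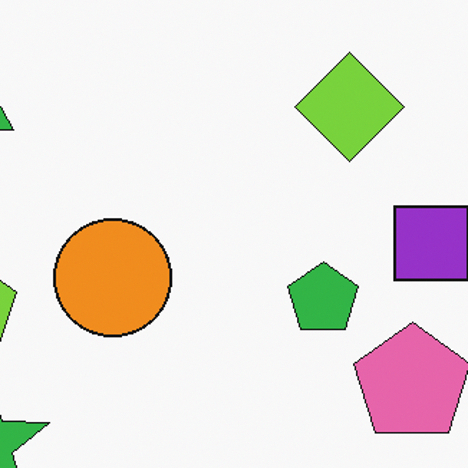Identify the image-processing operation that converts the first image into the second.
The second image is the first cropped to a modestly smaller region and rescaled.

The visible shapes are larger and the field of view is narrower; shapes near the original edges may be partly or wholly outside the frame — a crop-and-rescale.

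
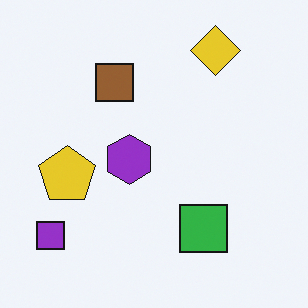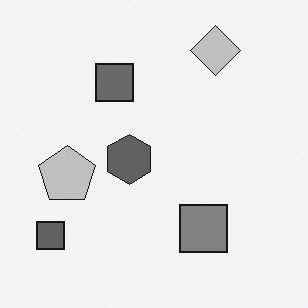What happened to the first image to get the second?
The transformation is: converted to grayscale.

All color is removed — every shape is now a shade of grey.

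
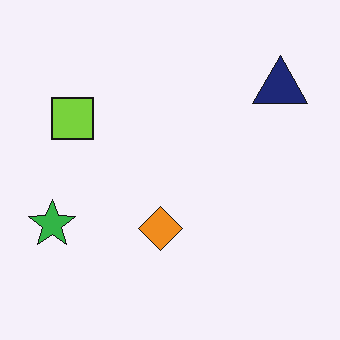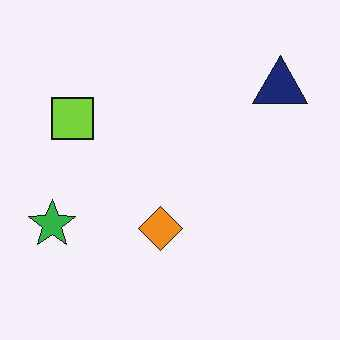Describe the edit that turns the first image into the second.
The transformation is: given moderate JPEG compression.

Blocky 8×8 compression artifacts appear around shape edges and the flat background shows ringing — characteristic JPEG degradation.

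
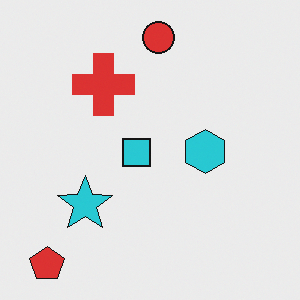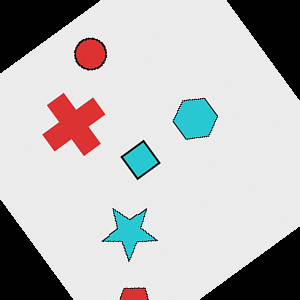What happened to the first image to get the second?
It was rotated counter-clockwise by a large amount — several tens of degrees.

Every shape is tilted by the same angle and the image corners show triangular fill wedges — a whole-image rotation by a non-right angle.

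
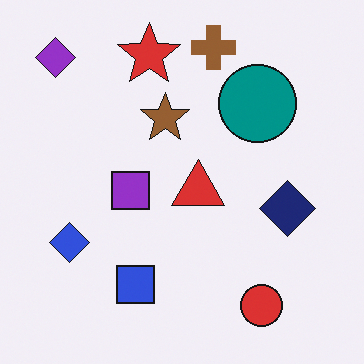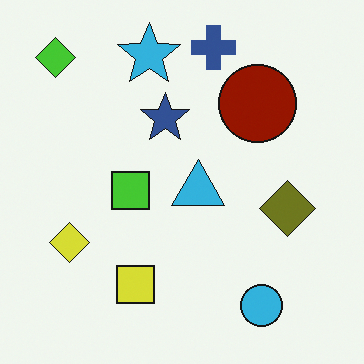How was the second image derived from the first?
The image was hue-shifted by a large amount.

Every shape's color has rotated by the same amount around the hue wheel — a uniform hue shift.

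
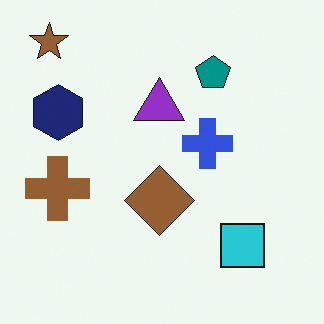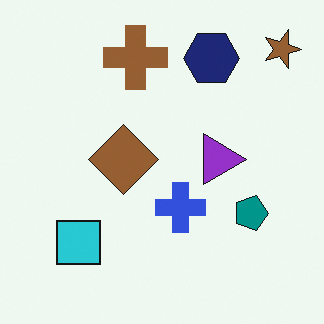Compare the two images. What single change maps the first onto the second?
The image was rotated 90° clockwise.

The brown star sits in the top-left of the first image and the top-right of the second — consistent with a whole-image 90° clockwise rotation.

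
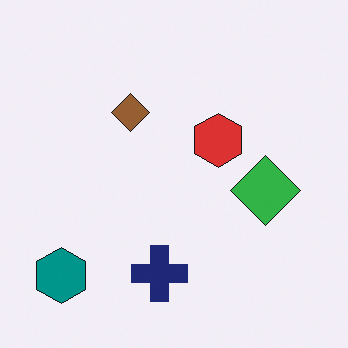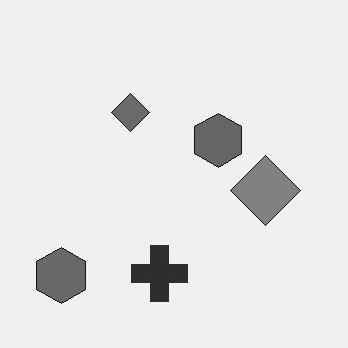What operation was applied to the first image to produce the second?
The image was converted to grayscale.

All color is removed — every shape is now a shade of grey.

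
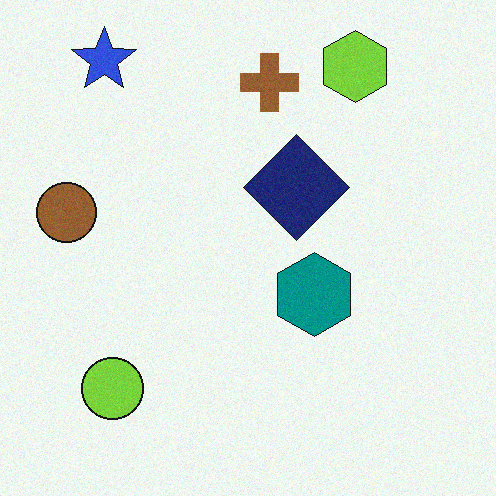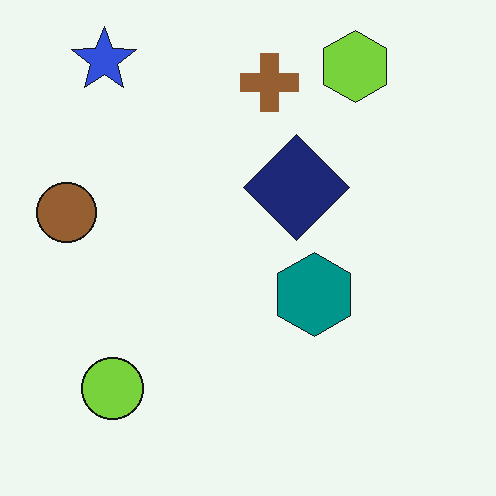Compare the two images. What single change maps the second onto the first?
Degraded with subtle gaussian noise.

Random speckle covers the whole image, including the flat background.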